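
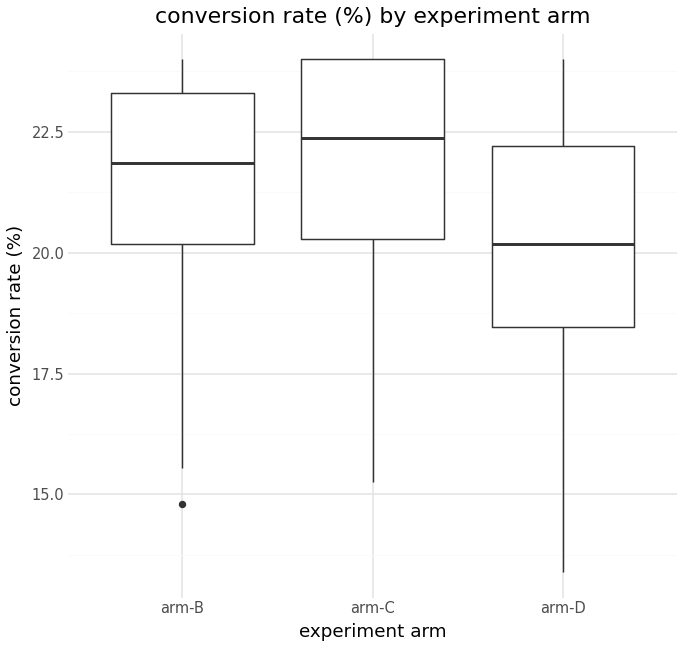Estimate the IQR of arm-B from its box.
≈ 3.2

Q3 ≈ 23.4, Q1 ≈ 20.2; IQR ≈ 3.2.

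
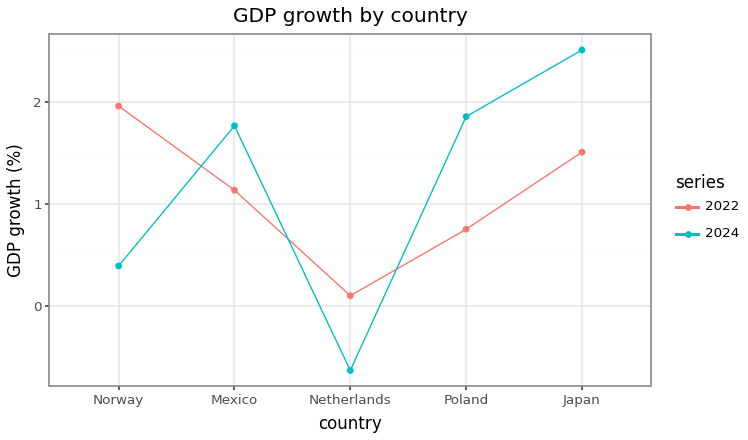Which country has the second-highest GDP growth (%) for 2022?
Top 3 for 2022: Norway ≈ 2.0, Japan ≈ 1.5, Mexico ≈ 1.0.

Japan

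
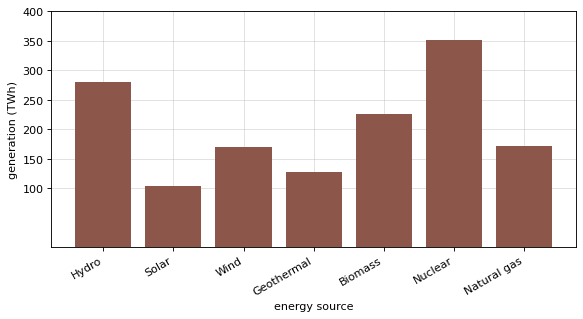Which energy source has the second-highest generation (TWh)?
Top 3: Nuclear ≈ 350, Hydro ≈ 300, Biomass ≈ 250.

Hydro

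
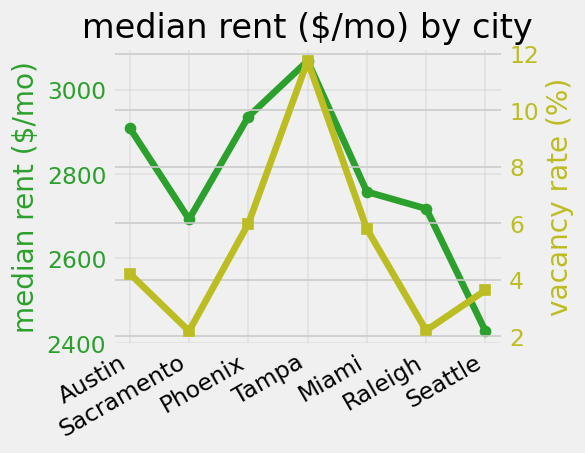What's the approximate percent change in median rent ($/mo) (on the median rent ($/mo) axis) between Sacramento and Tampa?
Sacramento ≈ 2700, Tampa ≈ 3100; (3100 − 2700) / 2700 ≈ +14.8%.

≈ +14.8%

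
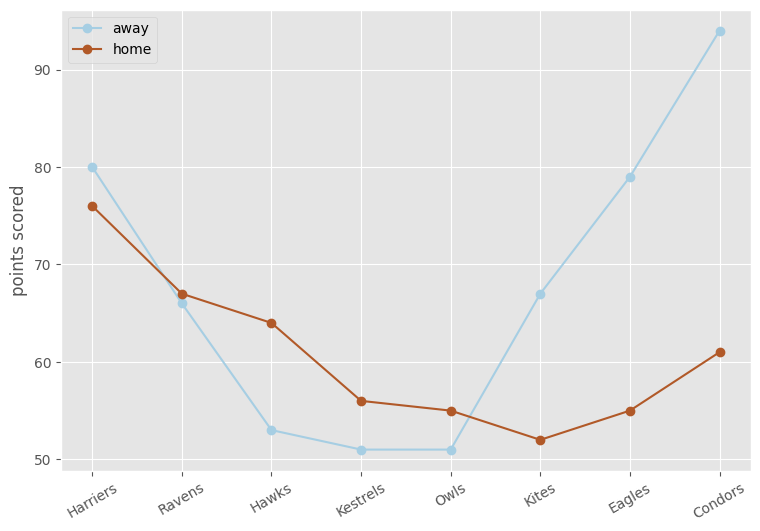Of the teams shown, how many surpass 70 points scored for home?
1

Above 70: Harriers.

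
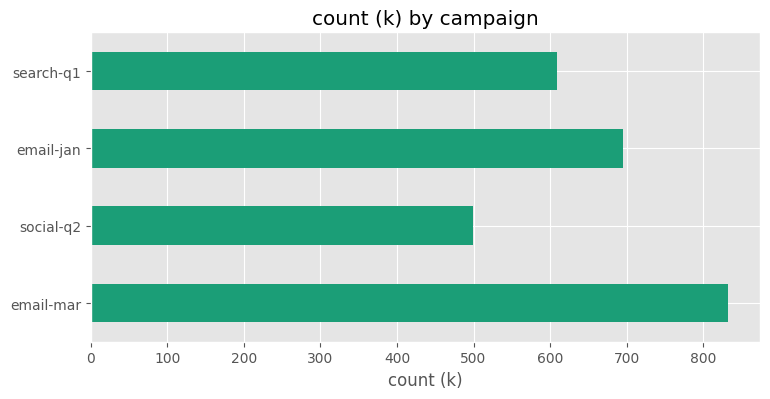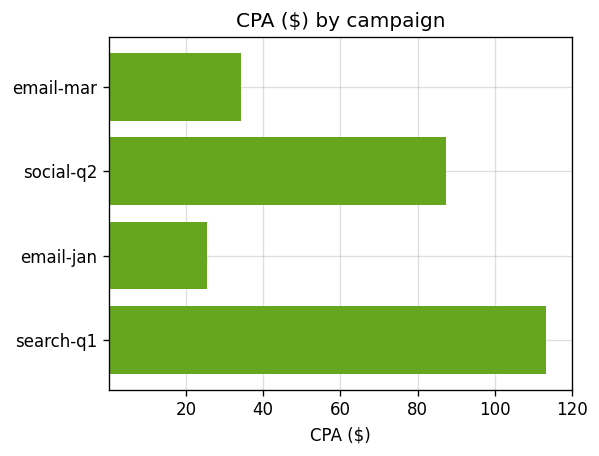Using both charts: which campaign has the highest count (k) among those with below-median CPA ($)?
Chart 2 median CPA ($) ≈ 60; below-median campaigns: email-mar, email-jan. Among those, email-mar has the highest count (k) (≈ 800).

email-mar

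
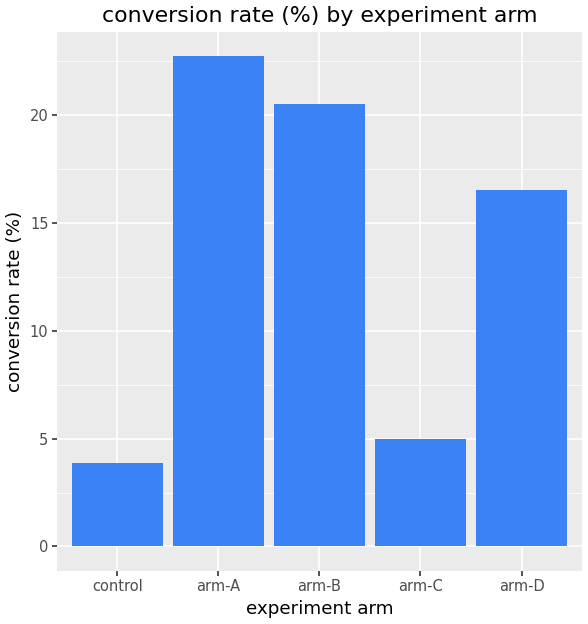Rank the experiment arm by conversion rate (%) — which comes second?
arm-B

Top 3: arm-A ≈ 22, arm-B ≈ 20, arm-D ≈ 16.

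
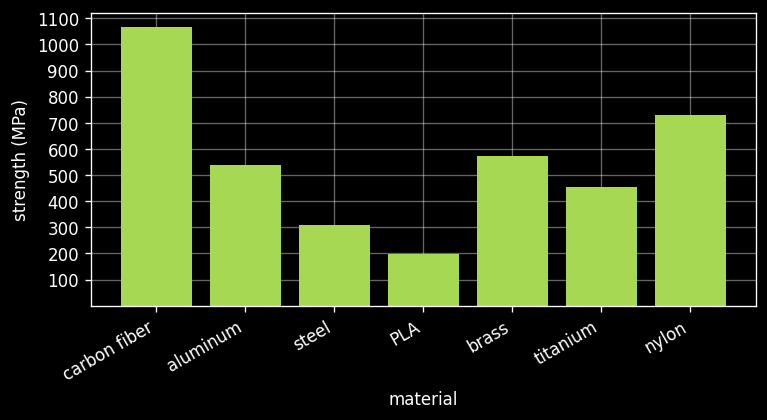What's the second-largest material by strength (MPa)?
nylon

Top 3: carbon fiber ≈ 1100, nylon ≈ 700, brass ≈ 600.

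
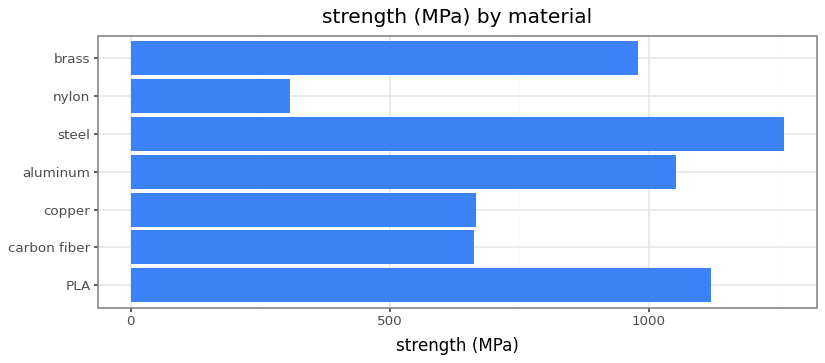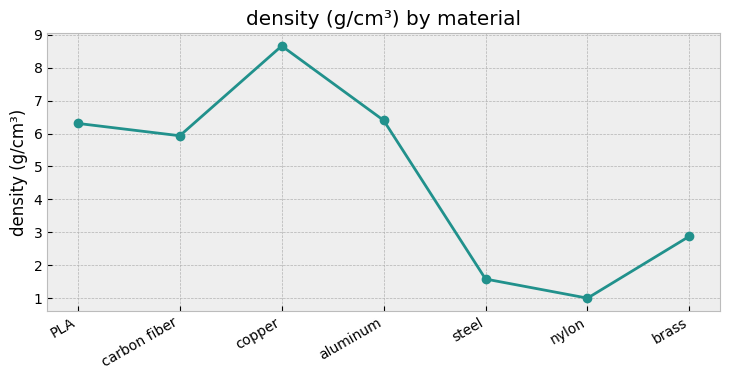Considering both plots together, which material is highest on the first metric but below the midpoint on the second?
Chart 2 median density (g/cm³) ≈ 6; below-median materials: steel, nylon, brass. Among those, steel has the highest strength (MPa) (≈ 1200).

steel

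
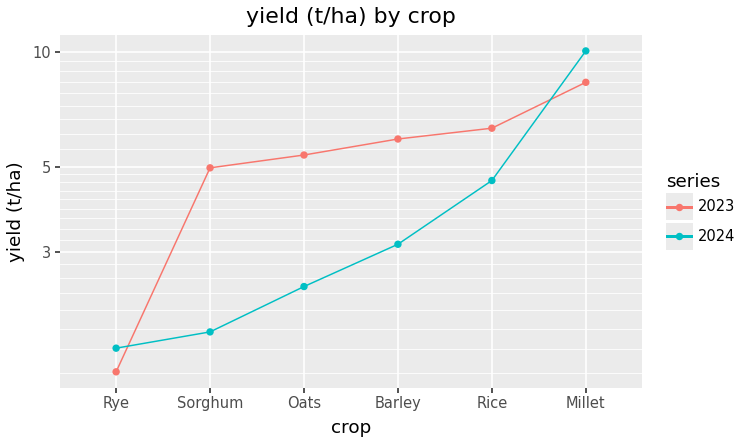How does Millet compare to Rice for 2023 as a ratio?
Millet ≈ 8, Rice ≈ 6; 8/6 ≈ 1.33.

≈ 1.33×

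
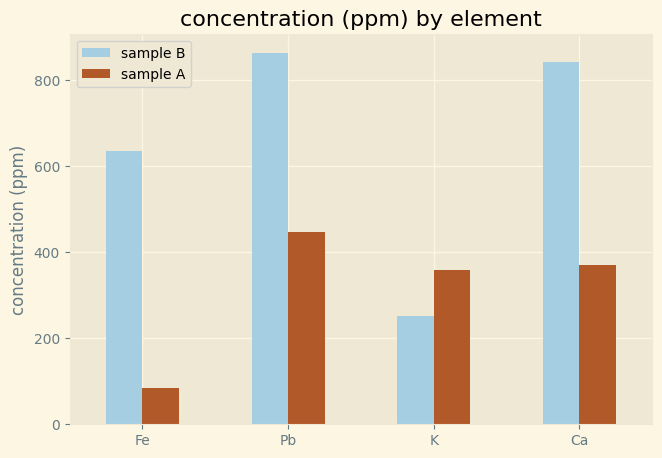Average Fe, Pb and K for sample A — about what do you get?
≈ 300

(100 + 400 + 400) / 3 ≈ 300.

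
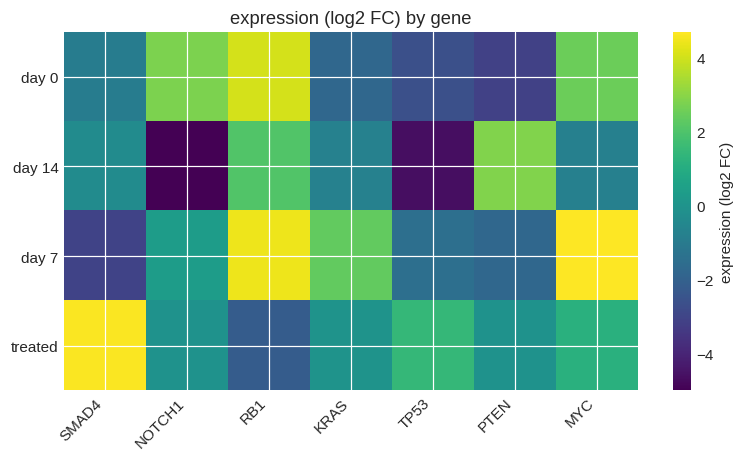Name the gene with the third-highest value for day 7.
KRAS

Top 4 for day 7: MYC ≈ 5, RB1 ≈ 4, KRAS ≈ 2, NOTCH1 ≈ 0.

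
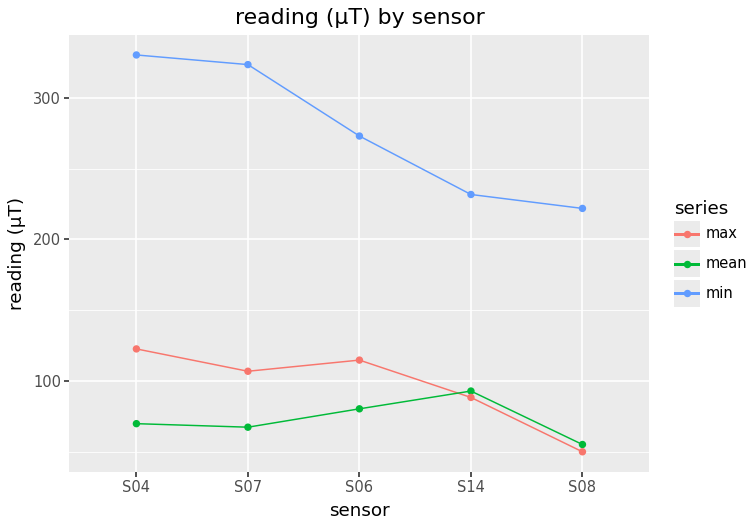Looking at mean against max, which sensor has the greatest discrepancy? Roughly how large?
S04: mean ≈ 75, max ≈ 125 → gap ≈ 50. Next-largest (S07) is only ≈ 25.

S04, ≈ 50 µT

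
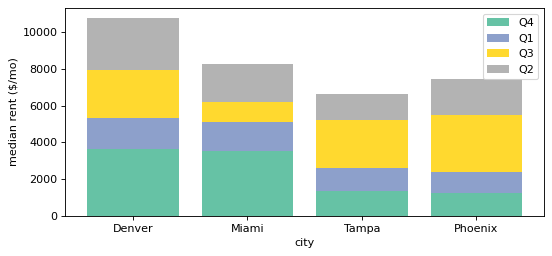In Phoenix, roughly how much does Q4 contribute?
Q4 top ≈ 1000, bottom ≈ 0; segment ≈ 1000.

≈ 1000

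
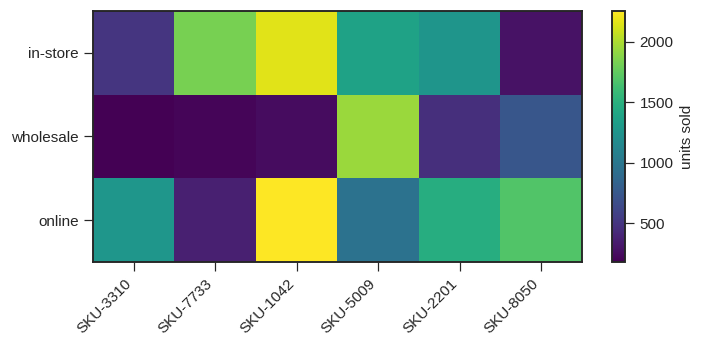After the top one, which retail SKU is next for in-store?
Top 3 for in-store: SKU-1042 ≈ 2200, SKU-7733 ≈ 1800, SKU-5009 ≈ 1400.

SKU-7733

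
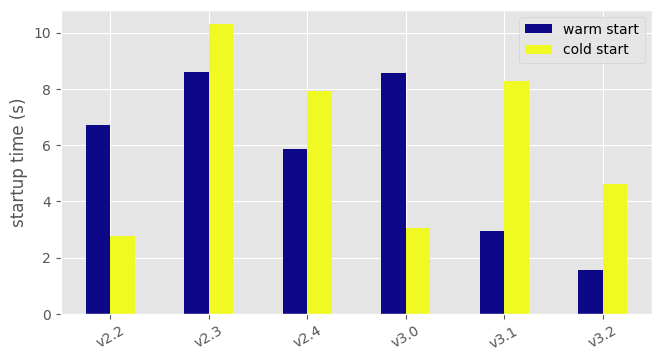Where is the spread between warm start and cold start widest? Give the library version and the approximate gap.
v3.0: warm start ≈ 9, cold start ≈ 3 → gap ≈ 6. Next-largest (v3.1) is only ≈ 5.

v3.0, ≈ 6 s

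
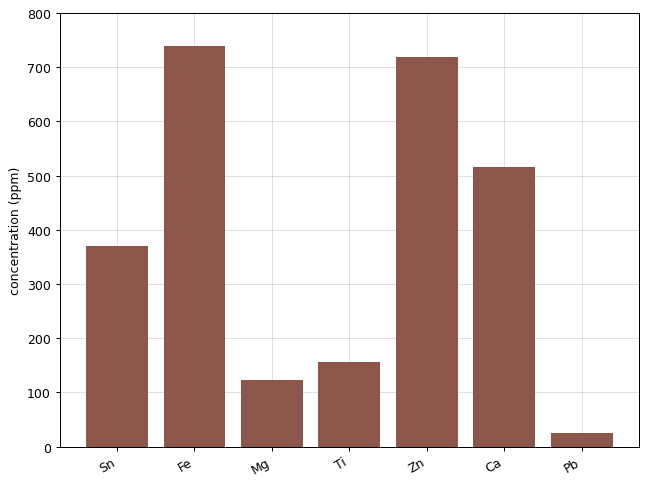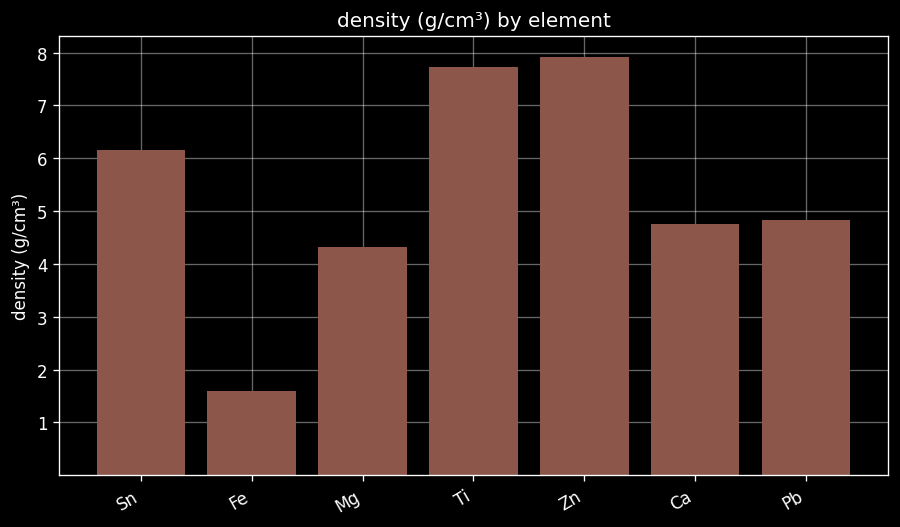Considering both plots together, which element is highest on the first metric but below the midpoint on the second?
Fe

Chart 2 median density (g/cm³) ≈ 5; below-median elements: Fe, Mg, Ca. Among those, Fe has the highest concentration (ppm) (≈ 700).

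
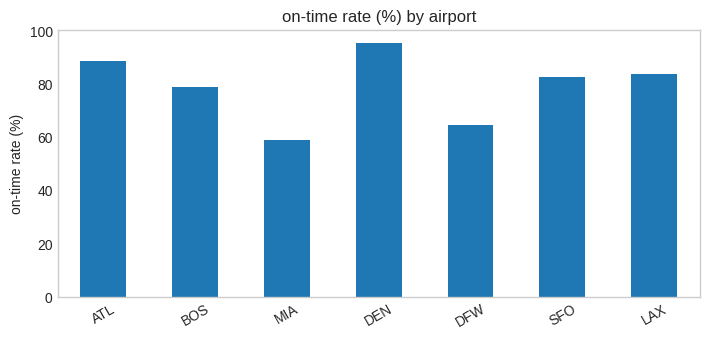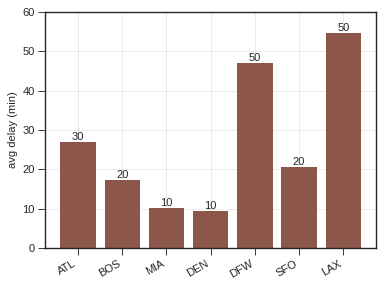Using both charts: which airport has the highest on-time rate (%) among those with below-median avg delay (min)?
DEN

Chart 2 median avg delay (min) ≈ 20; below-median airports: BOS, MIA, DEN. Among those, DEN has the highest on-time rate (%) (≈ 100).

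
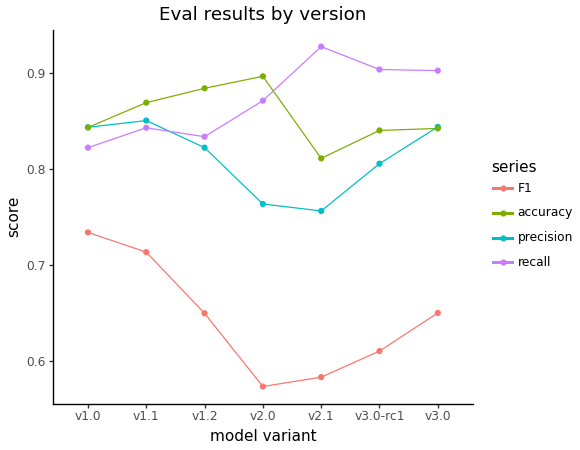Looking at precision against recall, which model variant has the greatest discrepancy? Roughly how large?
v2.1, ≈ 0.20

v2.1: precision ≈ 0.75, recall ≈ 0.95 → gap ≈ 0.20. Next-largest (v2.0) is only ≈ 0.10.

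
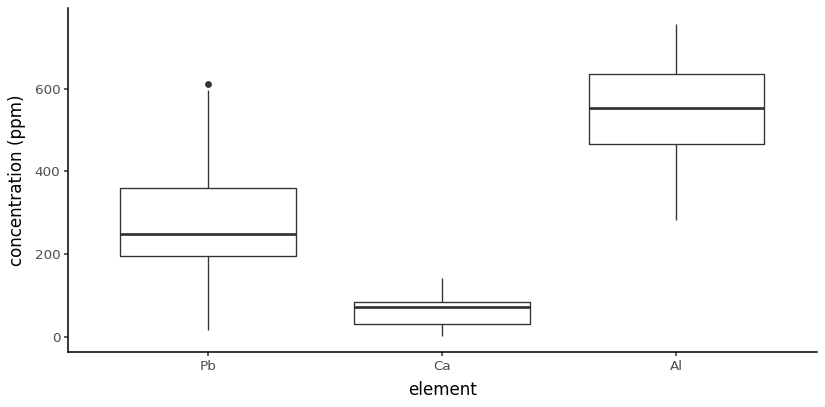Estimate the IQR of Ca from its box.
≈ 50

Q3 ≈ 100, Q1 ≈ 50; IQR ≈ 50.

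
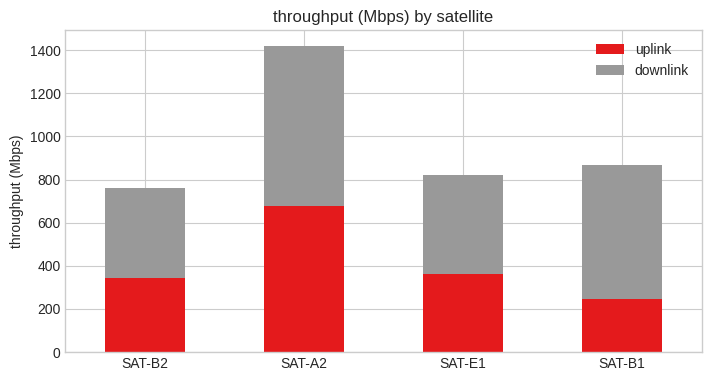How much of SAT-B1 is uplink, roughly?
uplink top ≈ 200, bottom ≈ 0; segment ≈ 200.

≈ 200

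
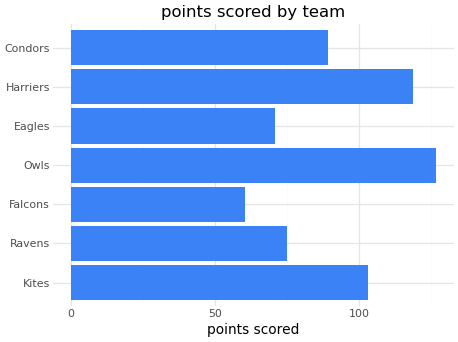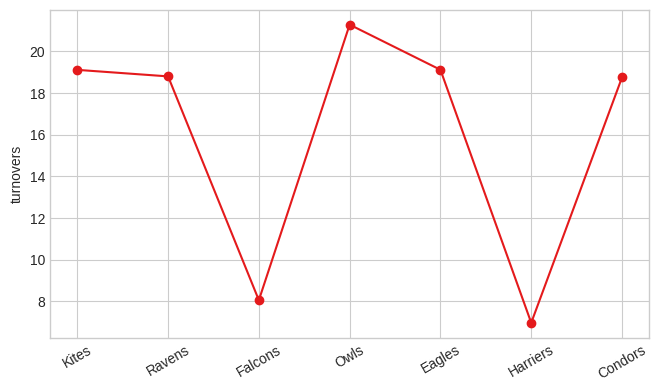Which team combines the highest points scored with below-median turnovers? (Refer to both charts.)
Chart 2 median turnovers ≈ 18; below-median teams: Falcons, Harriers, Condors. Among those, Harriers has the highest points scored (≈ 120).

Harriers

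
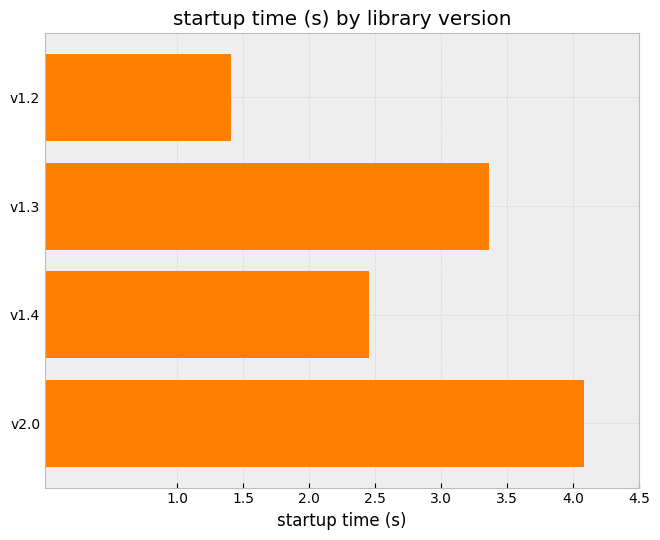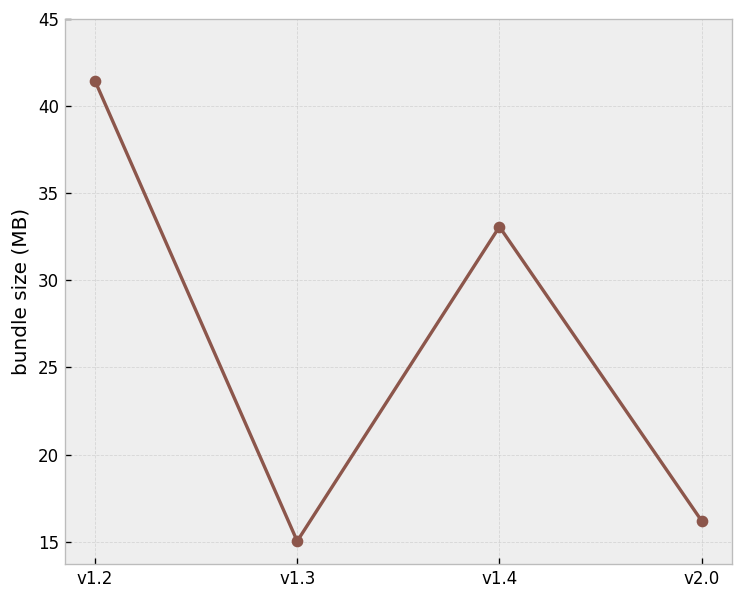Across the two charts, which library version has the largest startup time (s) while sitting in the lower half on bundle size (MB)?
v2.0

Chart 2 median bundle size (MB) ≈ 25; below-median library versions: v1.3, v2.0. Among those, v2.0 has the highest startup time (s) (≈ 4).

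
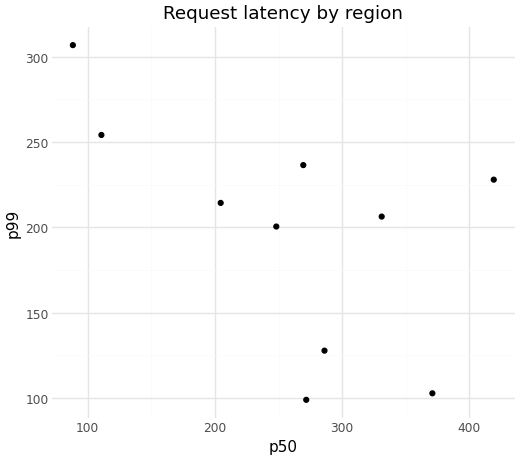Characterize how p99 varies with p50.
Points are negatively correlated; moderate (|r| ≈ 0.6).

negative, moderate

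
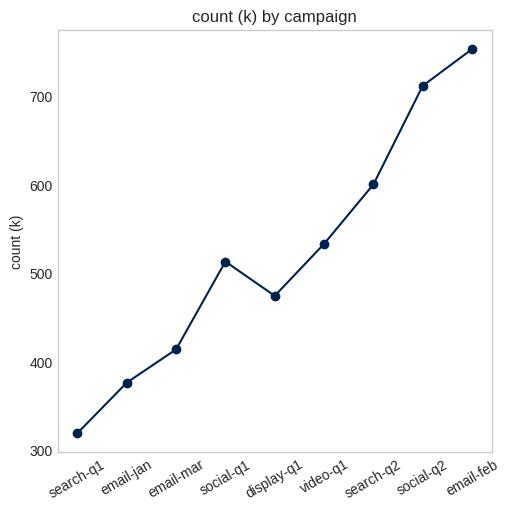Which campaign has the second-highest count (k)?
social-q2

Top 3: email-feb ≈ 750, social-q2 ≈ 700, search-q2 ≈ 600.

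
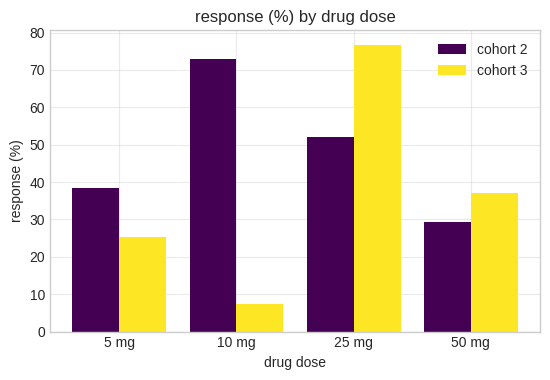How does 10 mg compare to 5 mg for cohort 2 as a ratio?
≈ 1.75×

10 mg ≈ 70, 5 mg ≈ 40; 70/40 ≈ 1.75.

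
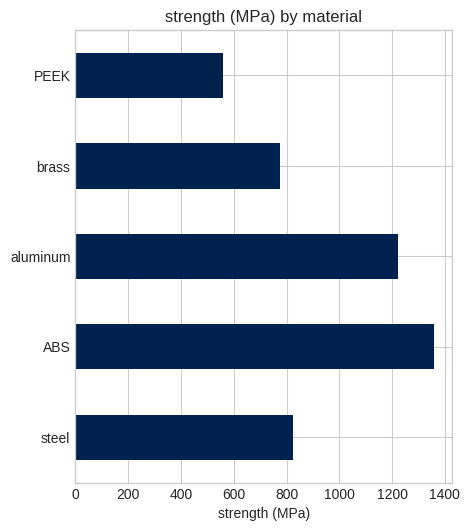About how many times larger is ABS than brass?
≈ 1.75×

ABS ≈ 1400, brass ≈ 800; 1400/800 ≈ 1.75.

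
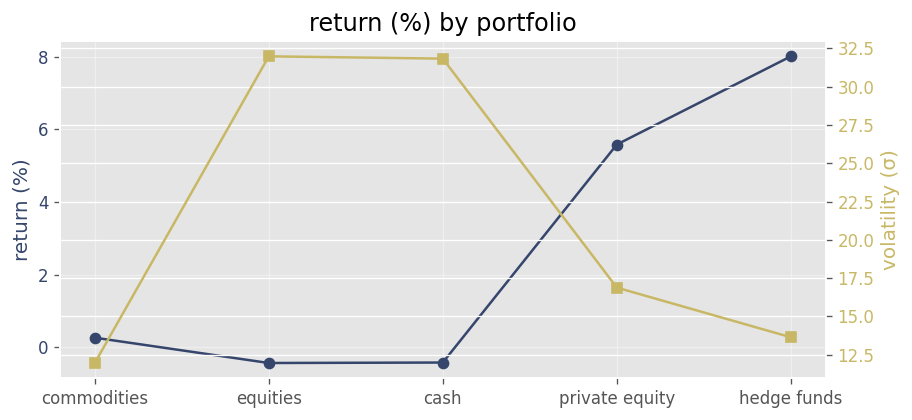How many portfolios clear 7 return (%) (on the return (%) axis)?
Above 7: hedge funds.

1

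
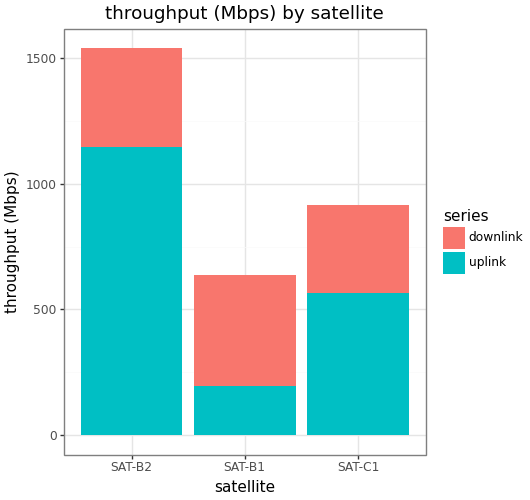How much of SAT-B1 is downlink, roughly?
downlink top ≈ 600, bottom ≈ 200; segment ≈ 400.

≈ 400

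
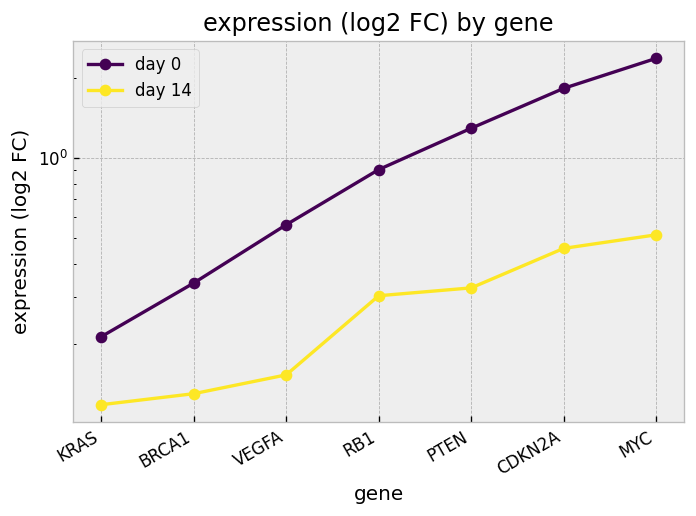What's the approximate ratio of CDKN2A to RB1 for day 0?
≈ 1.8×

CDKN2A ≈ 1.8, RB1 ≈ 1.0; 1.8/1.0 ≈ 1.8.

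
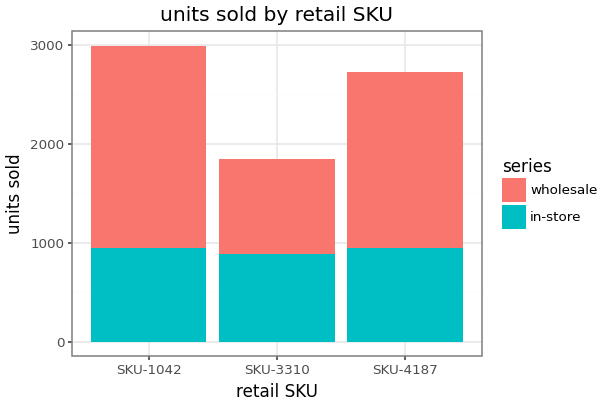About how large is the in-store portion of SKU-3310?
≈ 1000

in-store top ≈ 1000, bottom ≈ 0; segment ≈ 1000.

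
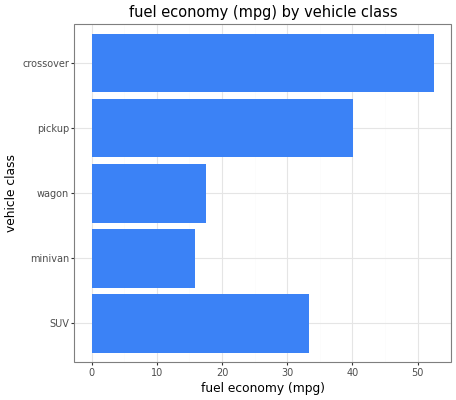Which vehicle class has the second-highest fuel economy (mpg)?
pickup

Top 3: crossover ≈ 55, pickup ≈ 40, SUV ≈ 35.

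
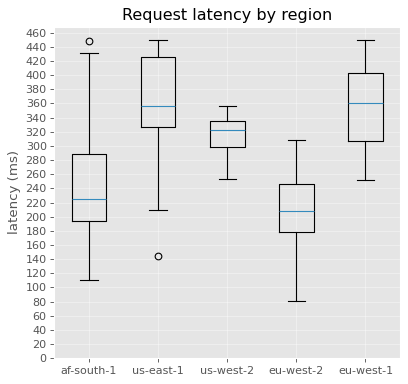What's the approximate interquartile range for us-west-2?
≈ 40

Q3 ≈ 340, Q1 ≈ 300; IQR ≈ 40.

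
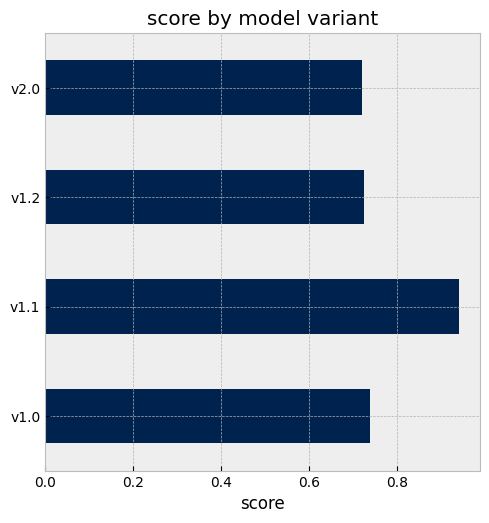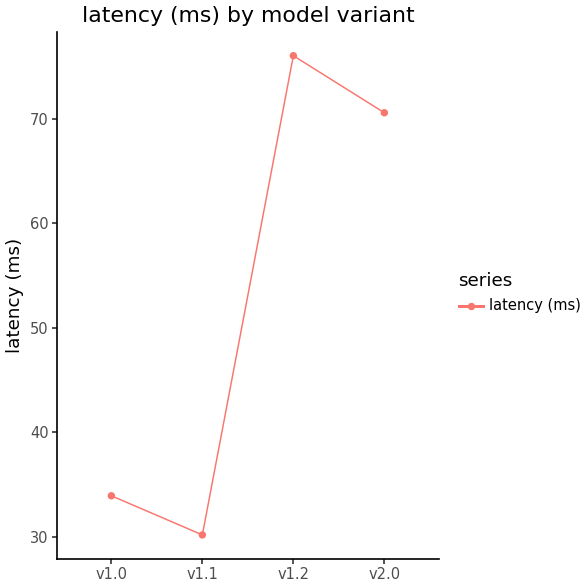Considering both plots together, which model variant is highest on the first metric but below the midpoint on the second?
Chart 2 median latency (ms) ≈ 50; below-median model variants: v1.0, v1.1. Among those, v1.1 has the highest score (≈ 0.9).

v1.1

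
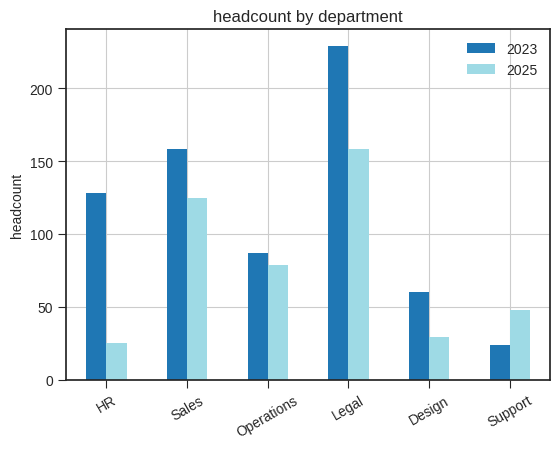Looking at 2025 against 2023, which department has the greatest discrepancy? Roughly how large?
HR, ≈ 100

HR: 2025 ≈ 20, 2023 ≈ 120 → gap ≈ 100. Next-largest (Legal) is only ≈ 60.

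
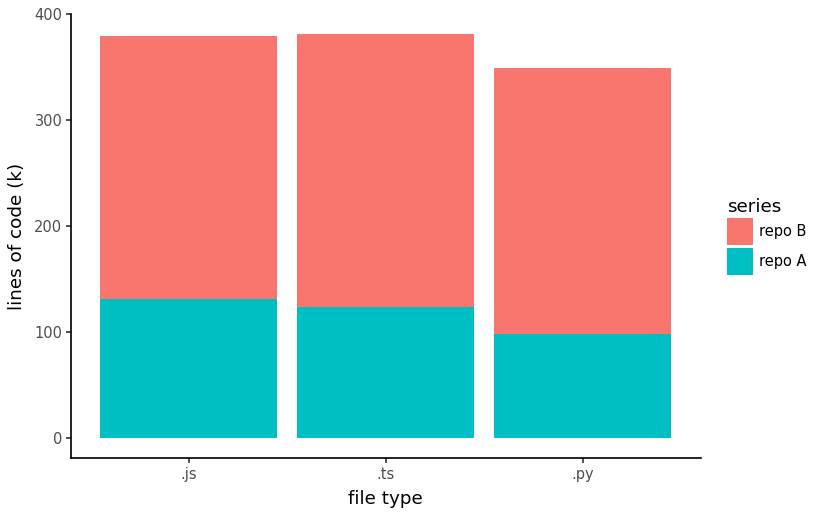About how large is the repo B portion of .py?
repo B top ≈ 350, bottom ≈ 100; segment ≈ 250.

≈ 250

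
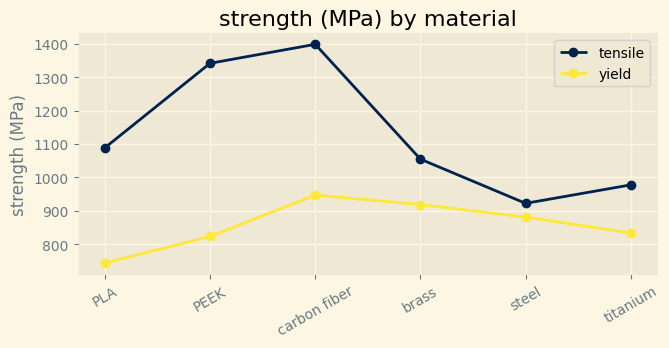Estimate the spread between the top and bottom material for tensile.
Max carbon fiber ≈ 1400, min steel ≈ 900; range ≈ 500.

≈ 500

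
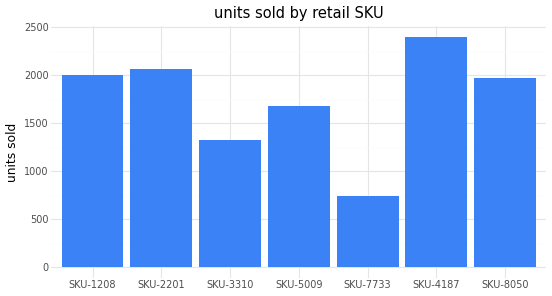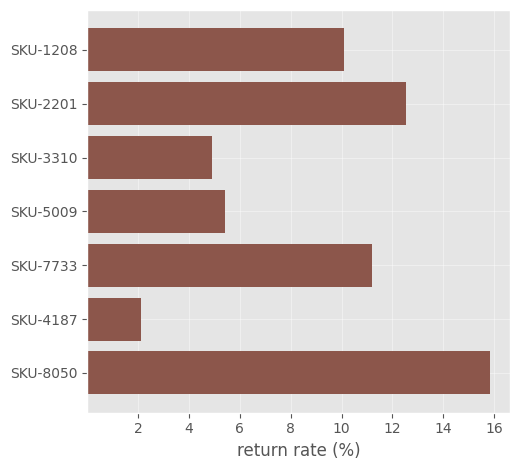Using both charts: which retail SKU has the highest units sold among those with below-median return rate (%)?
Chart 2 median return rate (%) ≈ 10; below-median retail SKUs: SKU-3310, SKU-5009, SKU-4187. Among those, SKU-4187 has the highest units sold (≈ 2500).

SKU-4187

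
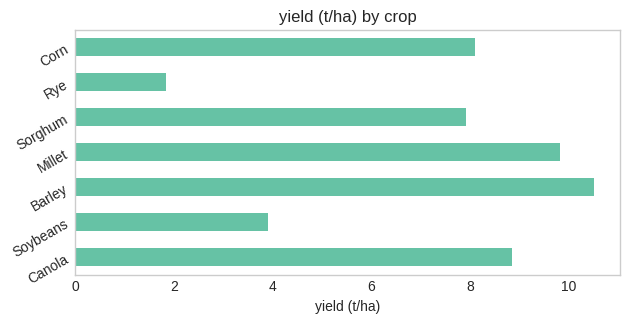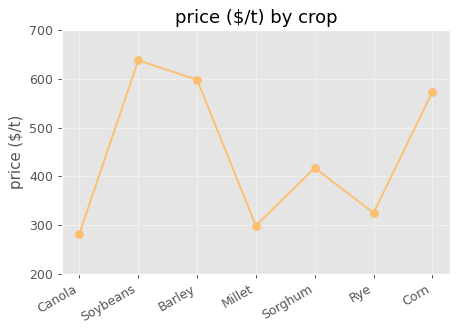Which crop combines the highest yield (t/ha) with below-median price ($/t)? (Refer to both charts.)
Chart 2 median price ($/t) ≈ 400; below-median crops: Canola, Millet, Rye. Among those, Millet has the highest yield (t/ha) (≈ 10).

Millet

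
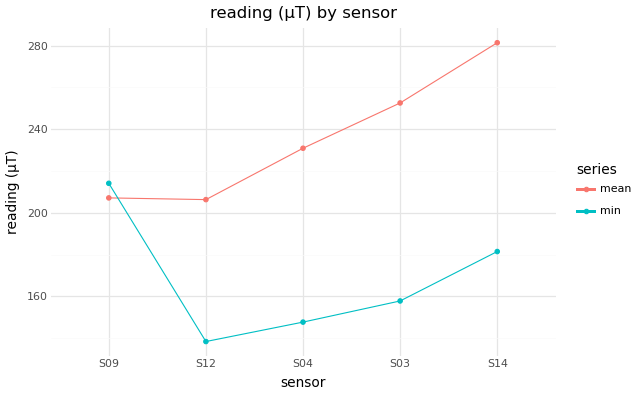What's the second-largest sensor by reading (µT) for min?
S14

Top 3 for min: S09 ≈ 220, S14 ≈ 180, S03 ≈ 160.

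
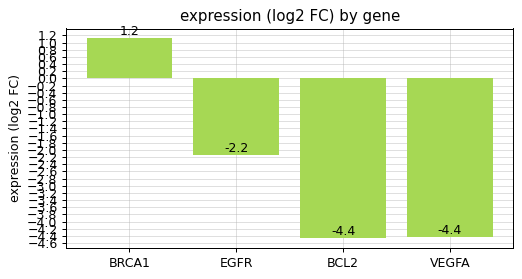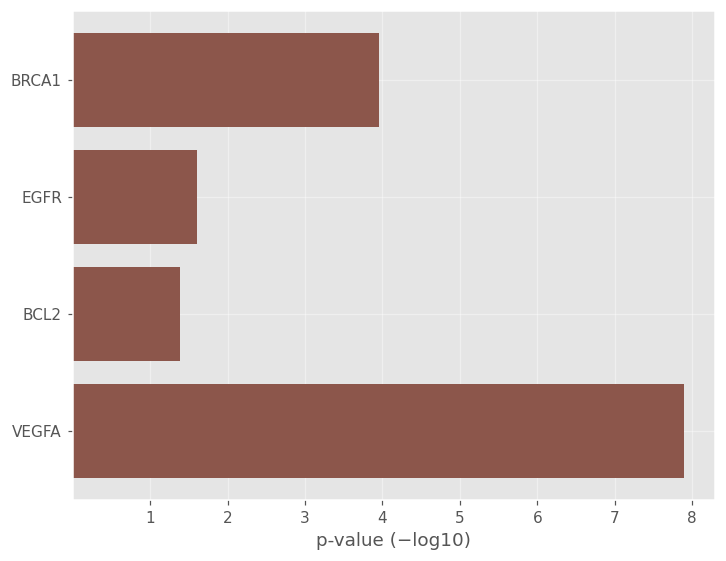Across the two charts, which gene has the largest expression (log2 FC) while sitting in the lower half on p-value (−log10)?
Chart 2 median p-value (−log10) ≈ 3; below-median genes: EGFR, BCL2. Among those, EGFR has the highest expression (log2 FC) (≈ -2.2).

EGFR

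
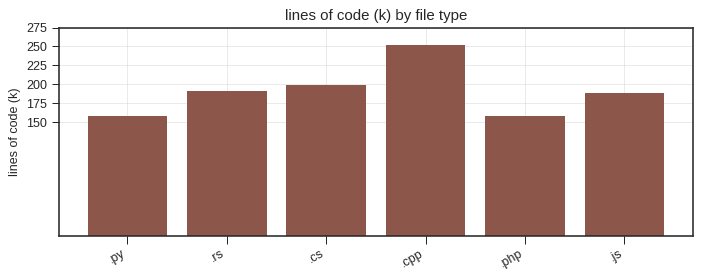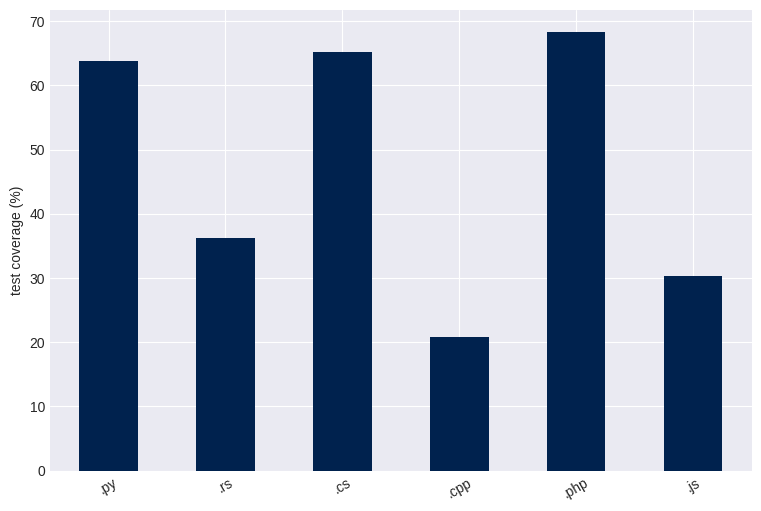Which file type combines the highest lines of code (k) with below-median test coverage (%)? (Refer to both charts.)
.cpp

Chart 2 median test coverage (%) ≈ 50; below-median file types: .rs, .cpp, .js. Among those, .cpp has the highest lines of code (k) (≈ 250).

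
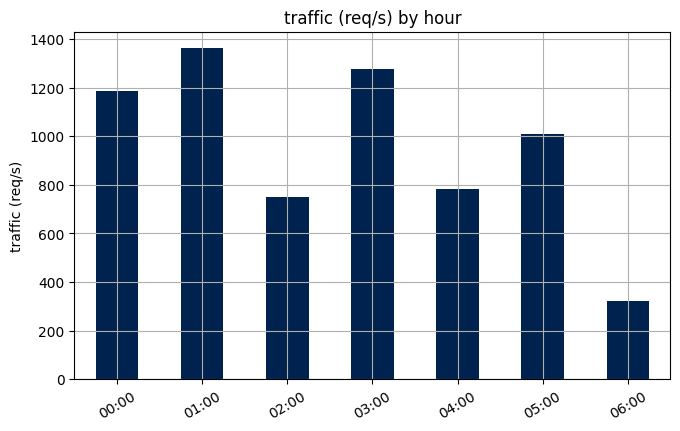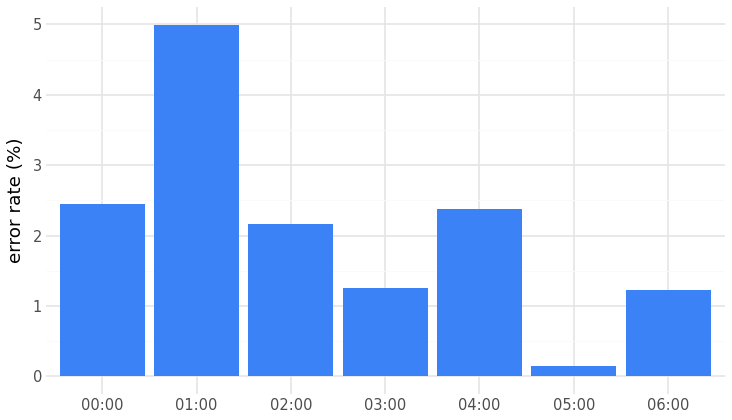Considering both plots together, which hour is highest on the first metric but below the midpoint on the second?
03:00

Chart 2 median error rate (%) ≈ 2; below-median hours: 03:00, 05:00, 06:00. Among those, 03:00 has the highest traffic (req/s) (≈ 1200).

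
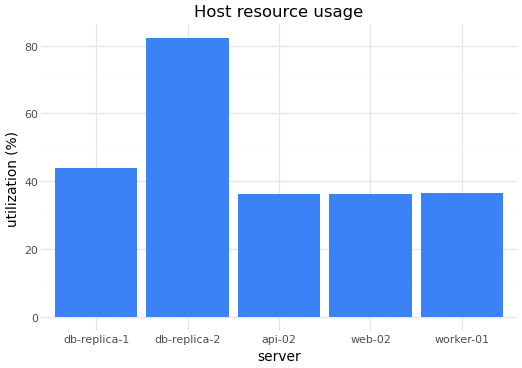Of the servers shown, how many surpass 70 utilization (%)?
Above 70: db-replica-2.

1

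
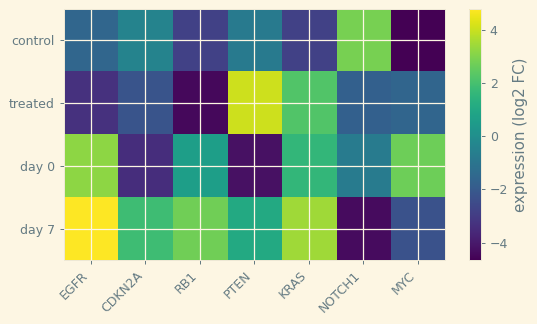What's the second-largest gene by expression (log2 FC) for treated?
Top 3 for treated: PTEN ≈ 4, KRAS ≈ 2, MYC ≈ -2.

KRAS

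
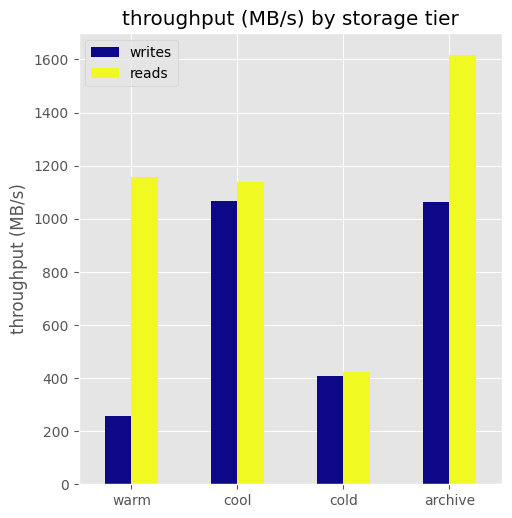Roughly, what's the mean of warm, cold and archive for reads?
≈ 1067

(1200 + 400 + 1600) / 3 ≈ 1067.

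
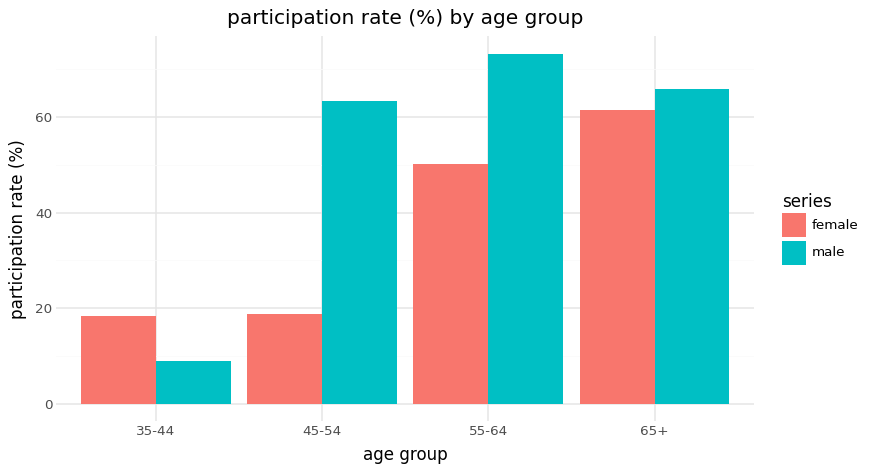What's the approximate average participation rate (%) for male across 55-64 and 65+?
(70 + 70) / 2 ≈ 70.

≈ 70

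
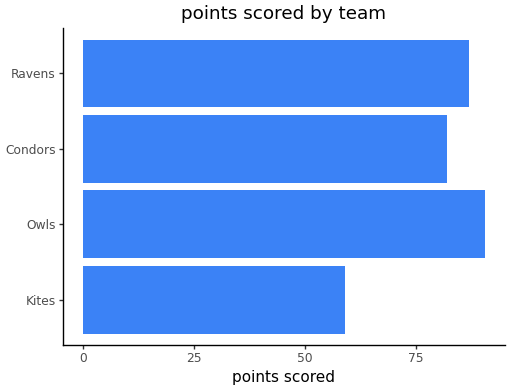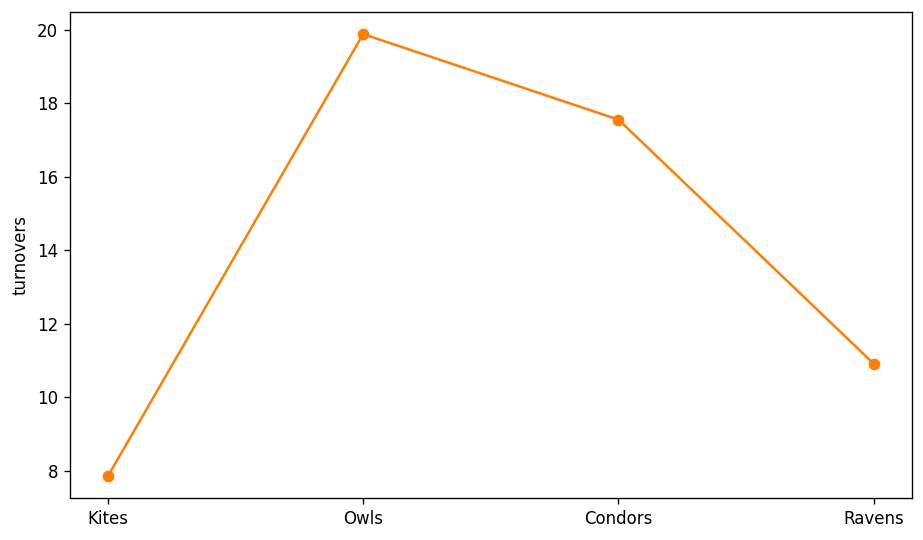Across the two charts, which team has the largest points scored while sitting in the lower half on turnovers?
Ravens

Chart 2 median turnovers ≈ 14; below-median teams: Kites, Ravens. Among those, Ravens has the highest points scored (≈ 90).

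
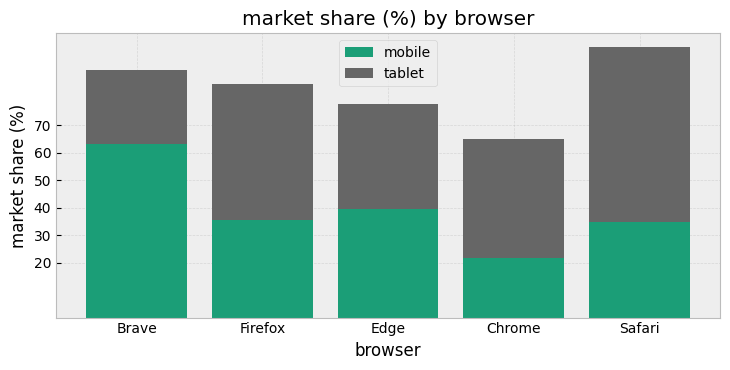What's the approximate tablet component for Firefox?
tablet top ≈ 80, bottom ≈ 40; segment ≈ 40.

≈ 40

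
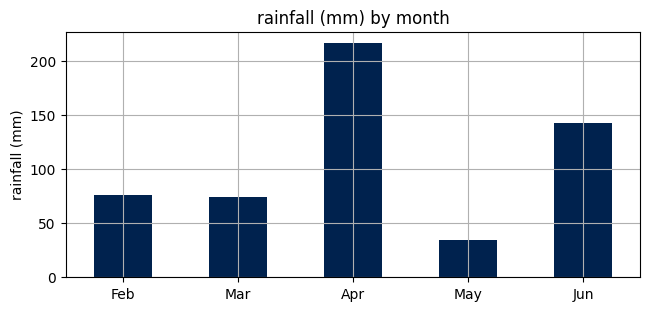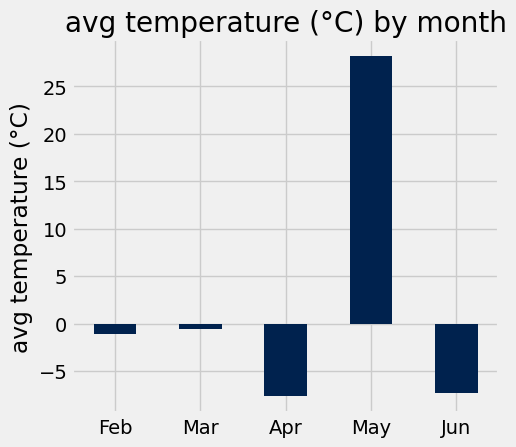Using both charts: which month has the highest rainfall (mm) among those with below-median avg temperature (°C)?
Apr

Chart 2 median avg temperature (°C) ≈ 0; below-median months: Apr, Jun. Among those, Apr has the highest rainfall (mm) (≈ 220).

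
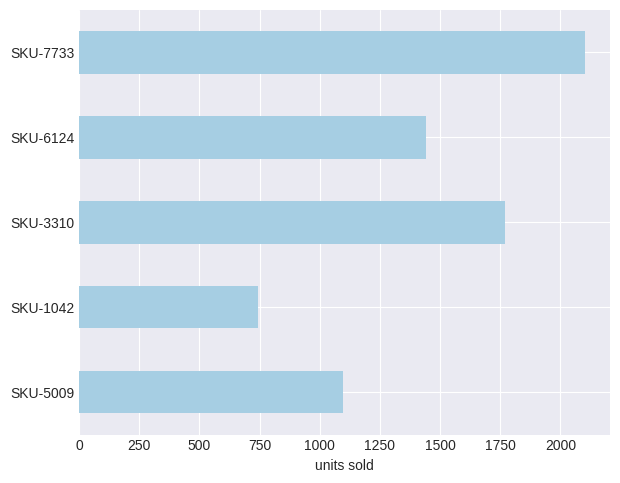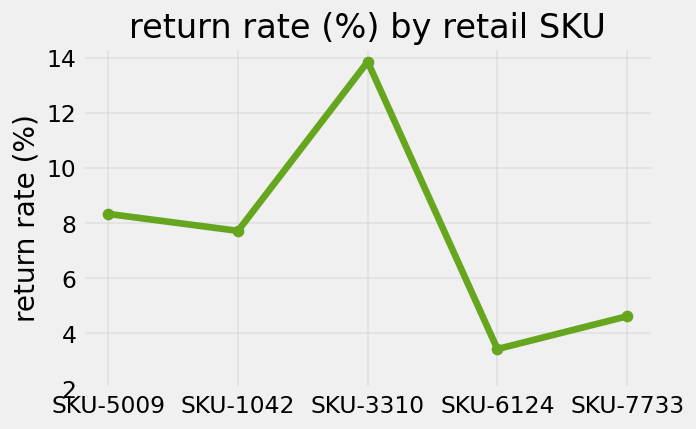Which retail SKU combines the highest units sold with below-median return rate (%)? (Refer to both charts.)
SKU-7733

Chart 2 median return rate (%) ≈ 8; below-median retail SKUs: SKU-6124, SKU-7733. Among those, SKU-7733 has the highest units sold (≈ 2200).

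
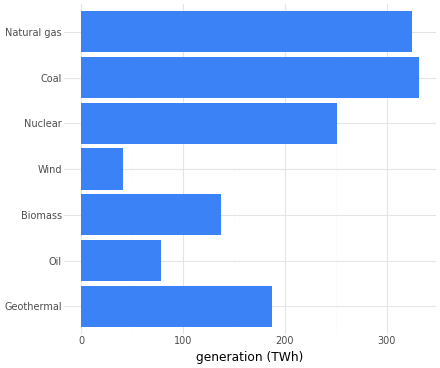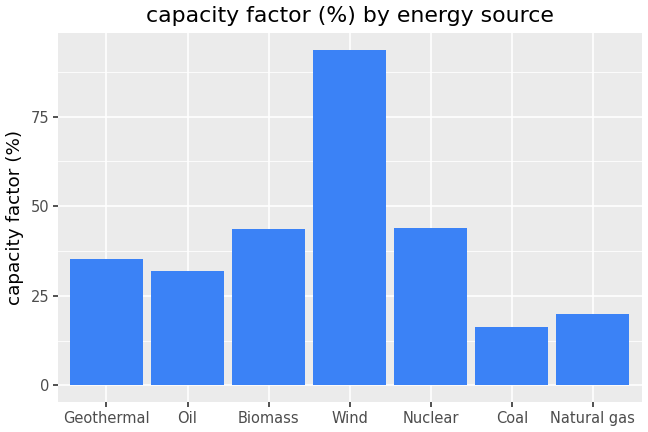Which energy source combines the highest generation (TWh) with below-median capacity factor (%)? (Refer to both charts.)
Chart 2 median capacity factor (%) ≈ 40; below-median energy sources: Oil, Coal, Natural gas. Among those, Coal has the highest generation (TWh) (≈ 350).

Coal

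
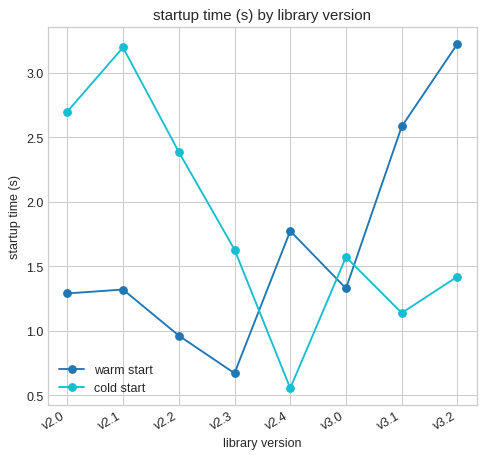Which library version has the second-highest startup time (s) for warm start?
Top 3 for warm start: v3.2 ≈ 3.0, v3.1 ≈ 2.5, v2.4 ≈ 2.0.

v3.1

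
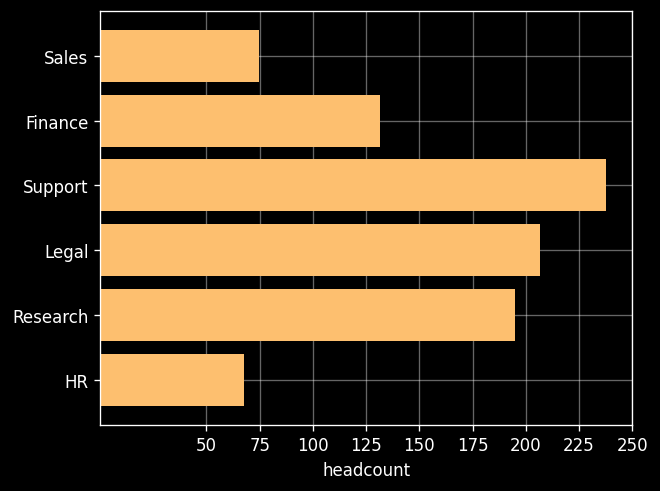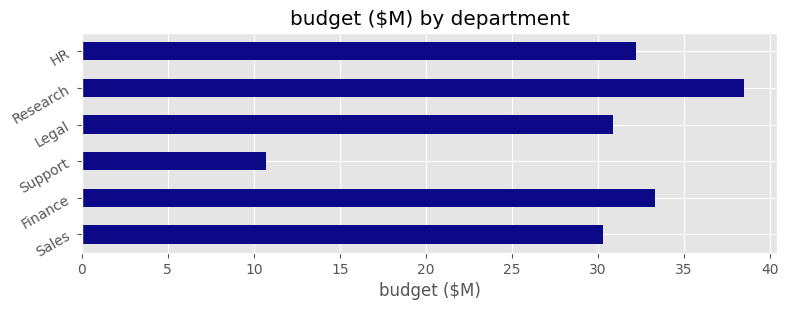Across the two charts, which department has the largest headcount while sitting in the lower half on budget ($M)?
Chart 2 median budget ($M) ≈ 30; below-median departments: Sales, Support, Legal. Among those, Support has the highest headcount (≈ 250).

Support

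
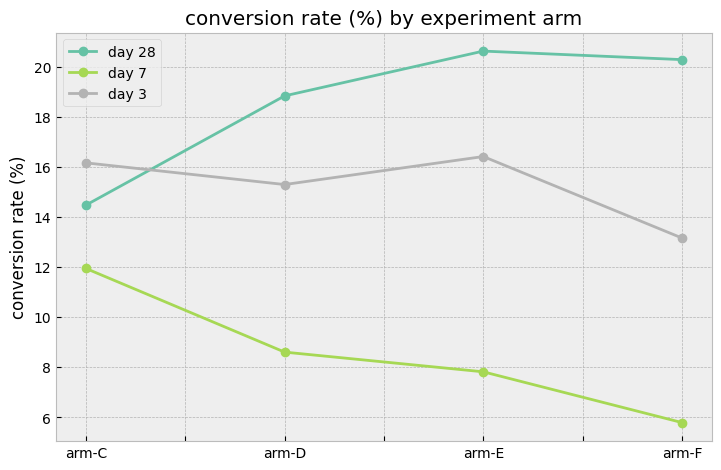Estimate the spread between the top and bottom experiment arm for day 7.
Max arm-C ≈ 12, min arm-F ≈ 6; range ≈ 6.

≈ 6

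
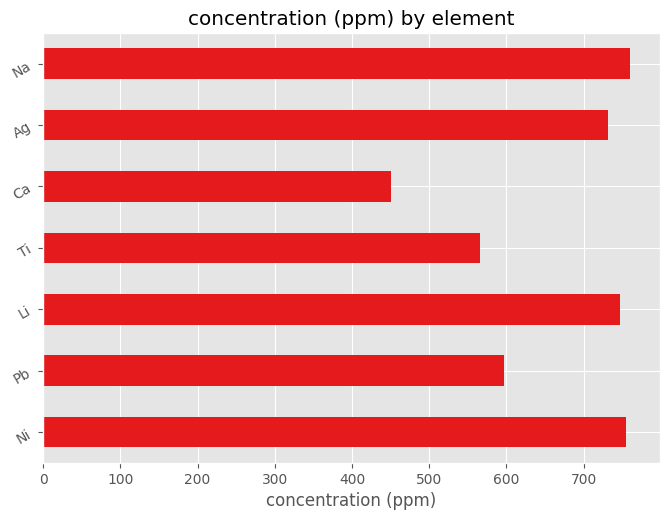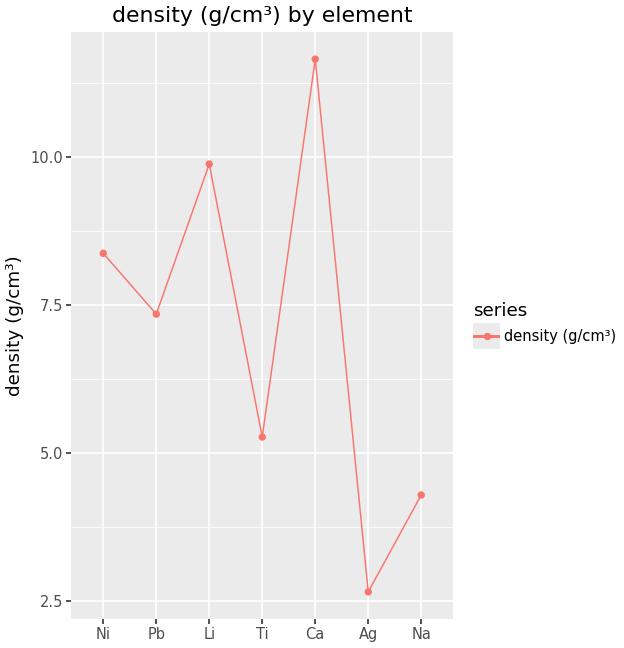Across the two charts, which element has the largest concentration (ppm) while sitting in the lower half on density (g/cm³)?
Na

Chart 2 median density (g/cm³) ≈ 8; below-median elements: Ti, Ag, Na. Among those, Na has the highest concentration (ppm) (≈ 800).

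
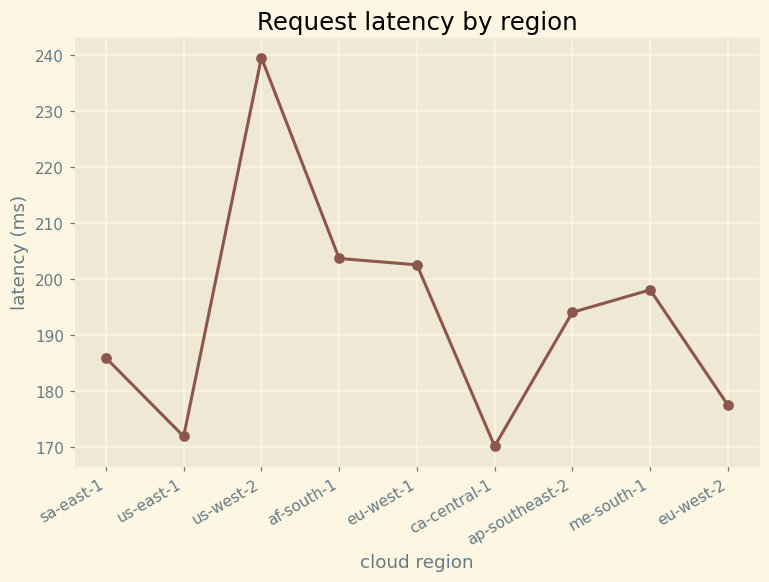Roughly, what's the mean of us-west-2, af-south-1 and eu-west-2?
(240 + 200 + 180) / 3 ≈ 207.

≈ 207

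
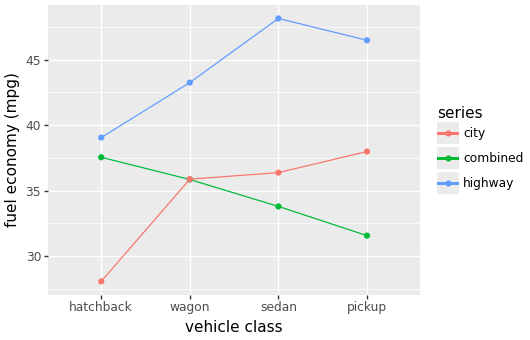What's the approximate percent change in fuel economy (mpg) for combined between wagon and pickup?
wagon ≈ 36, pickup ≈ 32; (32 − 36) / 36 ≈ -11.1%.

≈ -11.1%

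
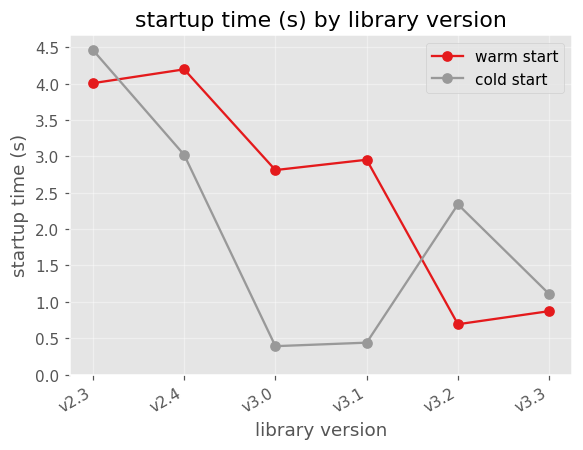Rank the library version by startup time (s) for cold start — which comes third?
Top 4 for cold start: v2.3 ≈ 4.5, v2.4 ≈ 3.0, v3.2 ≈ 2.5, v3.3 ≈ 1.0.

v3.2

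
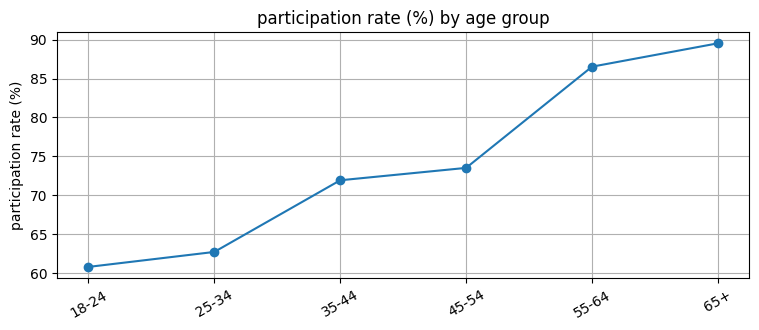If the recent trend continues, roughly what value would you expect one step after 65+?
Last three: 75, 85, 90 → slope ≈ 7.5/step → next ≈ 97.5.

≈ 97.5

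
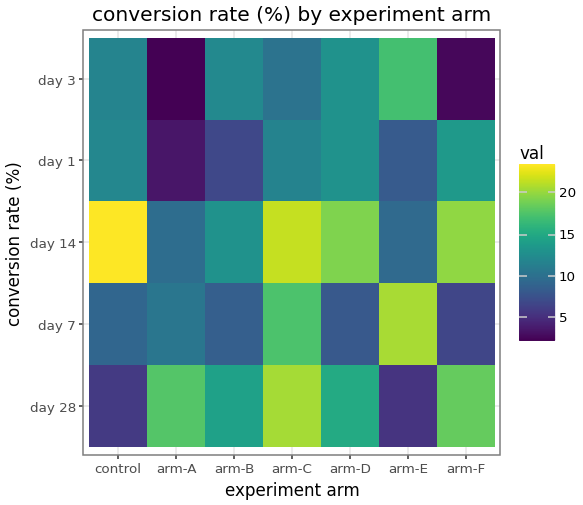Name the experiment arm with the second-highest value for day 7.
Top 3 for day 7: arm-E ≈ 20, arm-C ≈ 18, arm-A ≈ 10.

arm-C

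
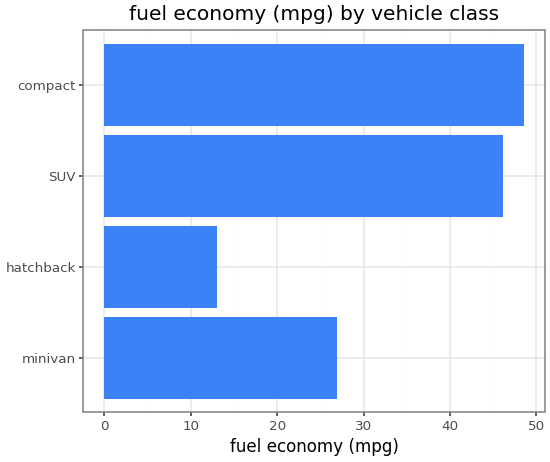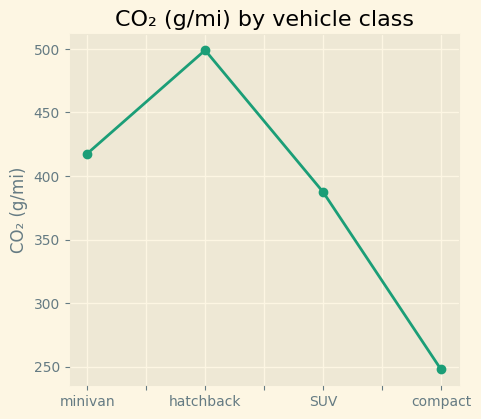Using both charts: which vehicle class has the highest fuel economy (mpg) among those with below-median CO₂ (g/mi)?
compact

Chart 2 median CO₂ (g/mi) ≈ 400; below-median vehicle classes: SUV, compact. Among those, compact has the highest fuel economy (mpg) (≈ 50).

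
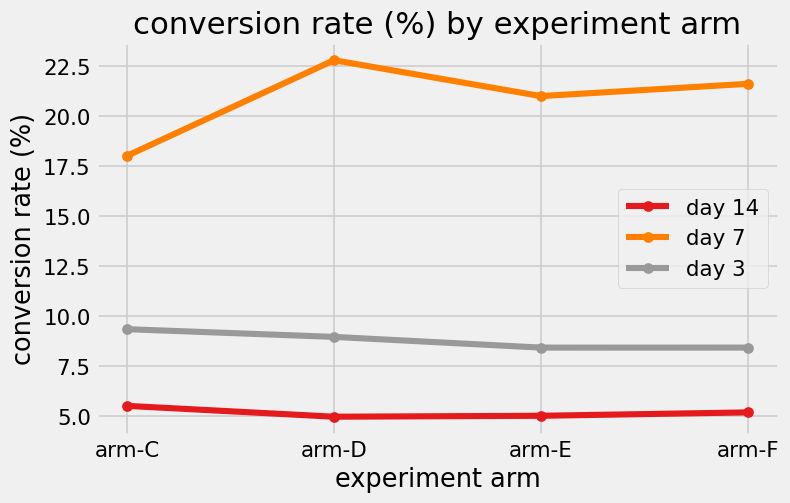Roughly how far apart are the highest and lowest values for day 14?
Max arm-C ≈ 6, min arm-D ≈ 4; range ≈ 2.

≈ 2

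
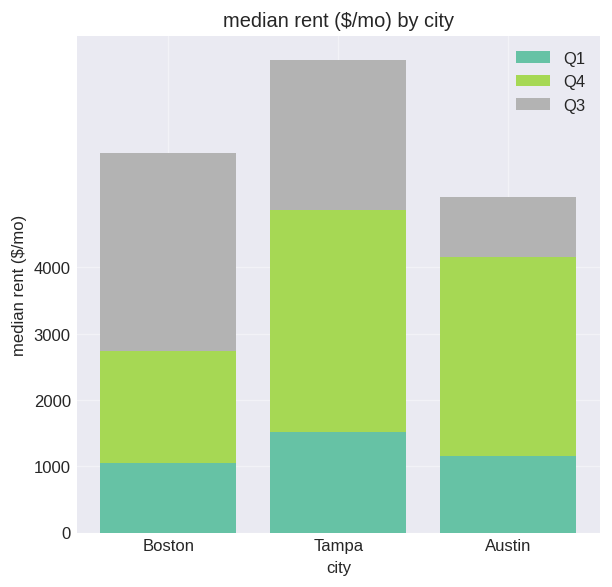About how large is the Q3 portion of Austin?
Q3 top ≈ 5000, bottom ≈ 4000; segment ≈ 1000.

≈ 1000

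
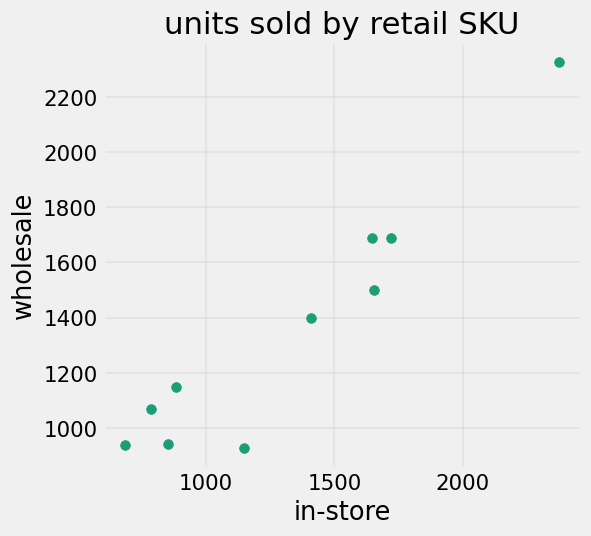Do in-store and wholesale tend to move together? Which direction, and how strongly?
positive, strong

Points are positively correlated; strong (|r| ≈ 1.0).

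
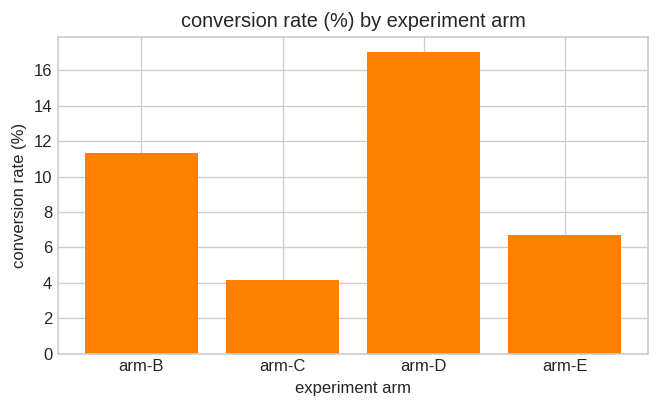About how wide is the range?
Max arm-D ≈ 18, min arm-C ≈ 4; range ≈ 14.

≈ 14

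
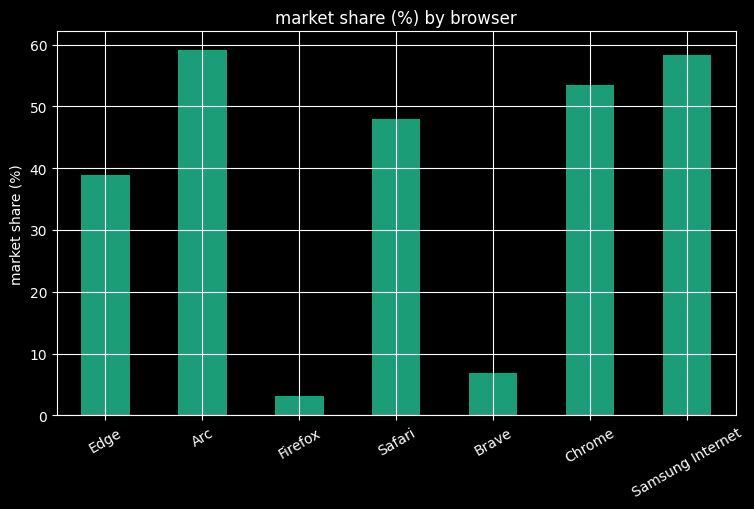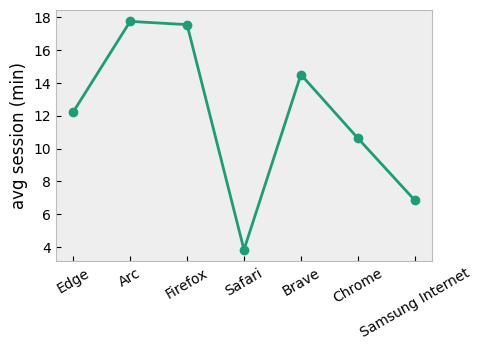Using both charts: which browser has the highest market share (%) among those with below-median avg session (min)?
Chart 2 median avg session (min) ≈ 12; below-median browsers: Safari, Chrome, Samsung Internet. Among those, Samsung Internet has the highest market share (%) (≈ 60).

Samsung Internet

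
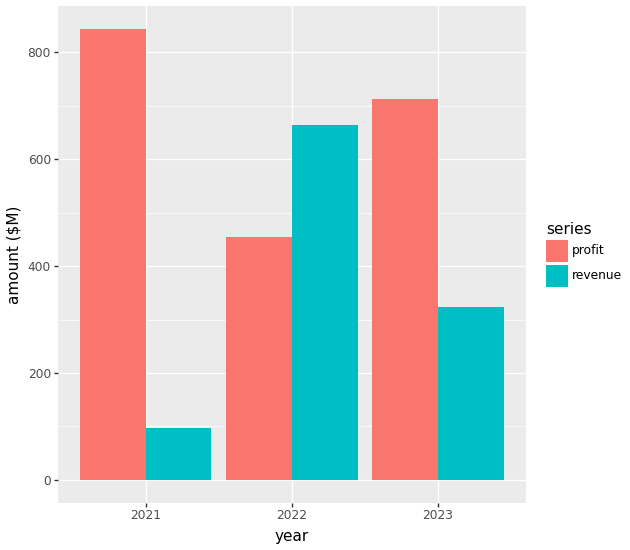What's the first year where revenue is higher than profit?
2021: revenue ≈ 100 vs profit ≈ 800 (not yet); 2022: revenue ≈ 700 vs profit ≈ 500 (first crossover).

2022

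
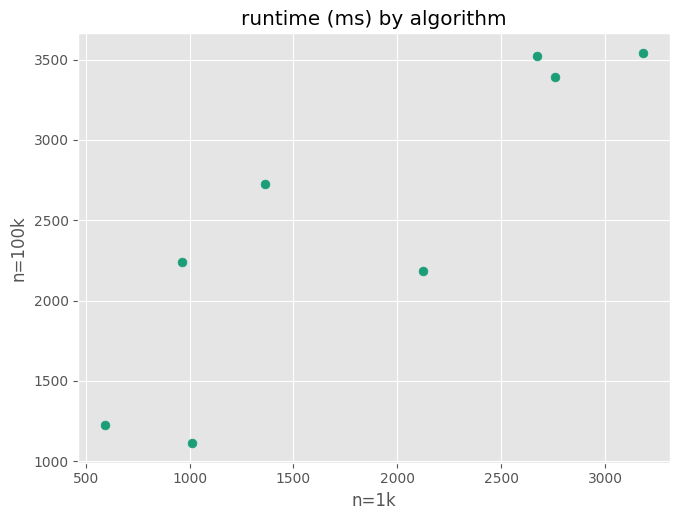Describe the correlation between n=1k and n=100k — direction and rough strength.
Points are positively correlated; strong (|r| ≈ 0.9).

positive, strong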